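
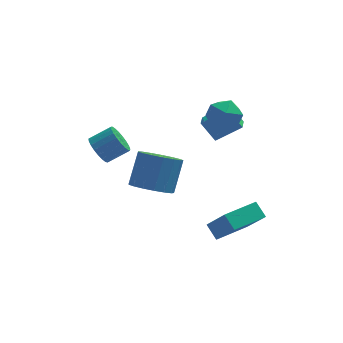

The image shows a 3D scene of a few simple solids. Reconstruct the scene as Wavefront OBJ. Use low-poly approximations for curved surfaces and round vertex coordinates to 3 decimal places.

v 0.263 -3.758 -2.464
v -0.067 -3.184 -1.931
v 1.71 -2.903 -2.487
v 1.379 -2.33 -1.954
v 0.861 -4.73 -1.046
v 0.53 -4.157 -0.513
v 2.307 -3.876 -1.069
v 1.977 -3.302 -0.536
v -4.324 -0.249 1.005
v -3.96 -0.104 0.378
v -2.991 0.014 0.967
v -3.356 -0.131 1.595
v -4.048 0.177 0.467
v -3.08 0.295 1.057
v -4.184 0.384 0.649
v -3.216 0.502 1.239
v -4.345 0.482 0.893
v -3.376 0.6 1.482
v -4.502 0.454 1.156
v -3.533 0.571 1.746
v -4.628 0.303 1.393
v -3.659 0.421 1.983
v -4.701 0.058 1.563
v -3.733 0.176 2.153
v -4.71 -0.241 1.637
v -3.741 -0.123 2.226
v -4.652 -0.541 1.601
v -3.683 -0.423 2.191
v -4.537 -0.791 1.462
v -3.568 -0.673 2.052
v -4.385 -0.946 1.245
v -3.417 -0.829 1.834
v -4.223 -0.982 0.986
v -3.255 -0.864 1.575
v -4.078 -0.89 0.73
v -3.11 -0.772 1.32
v -3.976 -0.688 0.522
v -3.008 -0.57 1.111
v -3.934 -0.41 0.397
v -2.966 -0.292 0.987
v 0.938 -0.646 2.953
v 1.464 -1.368 2.925
v 0.336 -1.132 4.175
v 0.862 -1.854 4.147
v 1.215 -1.05 4.314
v 1.587 -0.75 3.559
v 0.213 -1.75 3.541
v 0.585 -1.45 2.786
v 1.016 -2.05 3.288
v 1.635 -1.618 3.766
v 0.165 -0.882 3.334
v 0.784 -0.45 3.812
v -2.486 -3.987 1.339
v -1.644 -3.813 0.911
v -1.153 -2.939 2.233
v -1.994 -3.113 2.661
v -1.91 -3.462 0.778
v -1.418 -2.588 2.101
v -2.307 -3.232 0.773
v -1.816 -2.358 2.096
v -2.746 -3.174 0.898
v -2.254 -2.3 2.221
v -3.125 -3.303 1.124
v -2.633 -2.429 2.447
v -3.357 -3.589 1.399
v -2.865 -2.715 2.722
v -3.39 -3.965 1.66
v -2.898 -3.091 2.983
v -3.216 -4.347 1.848
v -2.724 -3.473 3.171
v -2.874 -4.646 1.918
v -2.383 -3.772 3.241
v -2.444 -4.794 1.856
v -1.952 -3.92 3.179
v -2.023 -4.758 1.676
v -1.531 -3.884 2.998
v -1.708 -4.544 1.418
v -1.216 -3.67 2.741
v -1.572 -4.203 1.142
v -1.08 -3.329 2.464
v 0.109 0.17 2.04
v 1.267 0.162 2.808
v 0.293 1.009 1.77
v 1.452 1 2.539
v 0.688 -0.24 1.161
v 1.847 -0.249 1.93
v 0.873 0.598 0.892
v 2.031 0.59 1.66
f 2 4 1
f 5 2 1
f 1 4 3
f 3 5 1
f 2 8 4
f 6 2 5
f 6 8 2
f 4 8 3
f 7 5 3
f 3 8 7
f 7 6 5
f 8 6 7
f 10 9 13
f 10 13 11
f 11 13 14
f 11 14 12
f 13 9 15
f 13 15 14
f 14 15 16
f 14 16 12
f 15 9 17
f 15 17 16
f 16 17 18
f 16 18 12
f 17 9 19
f 17 19 18
f 18 19 20
f 18 20 12
f 19 9 21
f 19 21 20
f 20 21 22
f 20 22 12
f 21 9 23
f 21 23 22
f 22 23 24
f 22 24 12
f 23 9 25
f 23 25 24
f 24 25 26
f 24 26 12
f 25 9 27
f 25 27 26
f 26 27 28
f 26 28 12
f 27 9 29
f 27 29 28
f 28 29 30
f 28 30 12
f 29 9 31
f 29 31 30
f 30 31 32
f 30 32 12
f 31 9 33
f 31 33 32
f 32 33 34
f 32 34 12
f 33 9 35
f 33 35 34
f 34 35 36
f 34 36 12
f 35 9 37
f 35 37 36
f 36 37 38
f 36 38 12
f 37 9 39
f 37 39 38
f 38 39 40
f 38 40 12
f 39 9 10
f 39 10 40
f 40 10 11
f 40 11 12
f 41 52 46
f 41 46 42
f 41 42 48
f 41 48 51
f 41 51 52
f 42 46 50
f 46 52 45
f 52 51 43
f 51 48 47
f 48 42 49
f 44 50 45
f 44 45 43
f 44 43 47
f 44 47 49
f 44 49 50
f 45 50 46
f 43 45 52
f 47 43 51
f 49 47 48
f 50 49 42
f 54 53 57
f 54 57 55
f 55 57 58
f 55 58 56
f 57 53 59
f 57 59 58
f 58 59 60
f 58 60 56
f 59 53 61
f 59 61 60
f 60 61 62
f 60 62 56
f 61 53 63
f 61 63 62
f 62 63 64
f 62 64 56
f 63 53 65
f 63 65 64
f 64 65 66
f 64 66 56
f 65 53 67
f 65 67 66
f 66 67 68
f 66 68 56
f 67 53 69
f 67 69 68
f 68 69 70
f 68 70 56
f 69 53 71
f 69 71 70
f 70 71 72
f 70 72 56
f 71 53 73
f 71 73 72
f 72 73 74
f 72 74 56
f 73 53 75
f 73 75 74
f 74 75 76
f 74 76 56
f 75 53 77
f 75 77 76
f 76 77 78
f 76 78 56
f 77 53 79
f 77 79 78
f 78 79 80
f 78 80 56
f 79 53 54
f 79 54 80
f 80 54 55
f 80 55 56
f 82 84 81
f 85 82 81
f 81 84 83
f 83 85 81
f 82 88 84
f 86 82 85
f 86 88 82
f 84 88 83
f 87 85 83
f 83 88 87
f 87 86 85
f 88 86 87



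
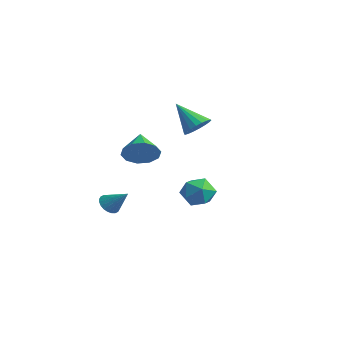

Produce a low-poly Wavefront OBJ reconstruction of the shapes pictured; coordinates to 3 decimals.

v -2.137 1.775 3.232
v -1.728 1.081 3.314
v -3.303 1.245 4.568
v -1.561 1.3 3.547
v -1.509 1.613 3.717
v -1.581 1.959 3.791
v -1.763 2.268 3.755
v -2.019 2.479 3.615
v -2.299 2.551 3.399
v -2.547 2.469 3.151
v -2.713 2.25 2.918
v -2.766 1.937 2.748
v -2.694 1.591 2.673
v -2.512 1.282 2.71
v -2.256 1.071 2.85
v -1.976 0.999 3.065
v -2.138 -3.212 -0.938
v -1.731 -3.134 -1.413
v -1.182 -2.748 -0.042
v -1.842 -2.915 -1.408
v -1.998 -2.741 -1.332
v -2.175 -2.639 -1.196
v -2.347 -2.624 -1.02
v -2.487 -2.699 -0.832
v -2.573 -2.852 -0.661
v -2.594 -3.06 -0.531
v -2.545 -3.291 -0.463
v -2.434 -3.51 -0.468
v -2.278 -3.684 -0.544
v -2.1 -3.786 -0.68
v -1.929 -3.801 -0.856
v -1.789 -3.726 -1.044
v -1.702 -3.573 -1.215
v -1.682 -3.365 -1.345
v 2.189 -1.358 1.604
v 2.652 -0.634 1.262
v 3.208 -2.286 1.018
v 3.671 -1.562 0.676
v 3.646 -1.705 1.59
v 3.016 -1.132 1.952
v 2.844 -1.788 0.328
v 2.214 -1.215 0.69
v 3.057 -0.9 0.473
v 3.552 -0.848 1.253
v 2.308 -2.072 1.027
v 2.803 -2.02 1.807
v -3.026 -0.923 1.716
v -2.52 -1.009 2.563
v -4.254 -0.217 2.524
v -2.376 -0.471 2.31
v -2.48 -0.105 1.831
v -2.793 -0.052 1.308
v -3.195 -0.331 0.941
v -3.533 -0.837 0.87
v -3.677 -1.375 1.123
v -3.572 -1.741 1.602
v -3.259 -1.794 2.125
v -2.857 -1.515 2.492
f 2 1 4
f 2 4 3
f 4 1 5
f 4 5 3
f 5 1 6
f 5 6 3
f 6 1 7
f 6 7 3
f 7 1 8
f 7 8 3
f 8 1 9
f 8 9 3
f 9 1 10
f 9 10 3
f 10 1 11
f 10 11 3
f 11 1 12
f 11 12 3
f 12 1 13
f 12 13 3
f 13 1 14
f 13 14 3
f 14 1 15
f 14 15 3
f 15 1 16
f 15 16 3
f 16 1 2
f 16 2 3
f 18 17 20
f 18 20 19
f 20 17 21
f 20 21 19
f 21 17 22
f 21 22 19
f 22 17 23
f 22 23 19
f 23 17 24
f 23 24 19
f 24 17 25
f 24 25 19
f 25 17 26
f 25 26 19
f 26 17 27
f 26 27 19
f 27 17 28
f 27 28 19
f 28 17 29
f 28 29 19
f 29 17 30
f 29 30 19
f 30 17 31
f 30 31 19
f 31 17 32
f 31 32 19
f 32 17 33
f 32 33 19
f 33 17 34
f 33 34 19
f 34 17 18
f 34 18 19
f 35 46 40
f 35 40 36
f 35 36 42
f 35 42 45
f 35 45 46
f 36 40 44
f 40 46 39
f 46 45 37
f 45 42 41
f 42 36 43
f 38 44 39
f 38 39 37
f 38 37 41
f 38 41 43
f 38 43 44
f 39 44 40
f 37 39 46
f 41 37 45
f 43 41 42
f 44 43 36
f 48 47 50
f 48 50 49
f 50 47 51
f 50 51 49
f 51 47 52
f 51 52 49
f 52 47 53
f 52 53 49
f 53 47 54
f 53 54 49
f 54 47 55
f 54 55 49
f 55 47 56
f 55 56 49
f 56 47 57
f 56 57 49
f 57 47 58
f 57 58 49
f 58 47 48
f 58 48 49



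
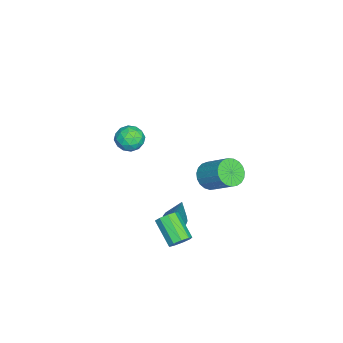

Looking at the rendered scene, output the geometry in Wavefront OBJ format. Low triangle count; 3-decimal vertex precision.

v 3.738 -0.001 -1.409
v 4.079 0.119 -0.943
v 3.163 -0.699 -0.064
v 2.822 -0.819 -0.531
v 3.792 0.4 -0.98
v 2.876 -0.418 -0.101
v 3.48 0.494 -1.218
v 2.564 -0.324 -0.339
v 3.288 0.356 -1.546
v 2.372 -0.462 -0.667
v 3.307 0.051 -1.81
v 2.392 -0.767 -0.931
v 3.528 -0.278 -1.886
v 2.612 -1.096 -1.007
v 3.847 -0.478 -1.74
v 2.931 -1.296 -0.861
v 4.115 -0.454 -1.439
v 3.199 -1.272 -0.56
v 4.206 -0.219 -1.124
v 3.29 -1.037 -0.245
v 2.89 1.166 2.811
v 3.224 0.616 3.197
v 3.844 1.665 4.155
v 3.51 2.214 3.769
v 3.439 0.685 2.982
v 4.06 1.733 3.94
v 3.56 0.836 2.738
v 4.18 1.885 3.696
v 3.564 1.045 2.506
v 4.185 2.094 3.464
v 3.452 1.275 2.327
v 4.073 2.324 3.285
v 3.243 1.486 2.232
v 3.863 2.534 3.19
v 2.973 1.641 2.237
v 3.593 2.69 3.195
v 2.688 1.714 2.341
v 3.308 2.763 3.299
v 2.438 1.693 2.526
v 3.059 2.741 3.485
v 2.267 1.58 2.761
v 2.887 2.629 3.719
v 2.203 1.395 3.004
v 2.823 2.444 3.962
v 2.257 1.171 3.214
v 2.878 2.22 4.172
v 2.422 0.946 3.354
v 3.042 1.995 4.312
v 2.667 0.759 3.4
v 3.287 1.808 4.358
v 2.951 0.642 3.345
v 3.571 1.691 4.303
v -3.528 -3.513 -0.112
v -3.024 -3.174 0.407
v -2.596 -4.326 -0.487
v -2.092 -3.987 0.032
v -2.707 -4.423 0.298
v -3.283 -3.92 0.53
v -2.337 -3.58 -0.61
v -2.913 -3.077 -0.378
v -2.288 -3.216 0.099
v -2.516 -3.737 0.661
v -3.104 -3.763 -0.741
v -3.332 -4.284 -0.179
v -3.358 -3.272 0.181
v -2.262 -4.228 -0.261
v -2.623 -4.484 -0.104
v -2.327 -4.285 0.201
v -3.51 -3.71 0.253
v -3.214 -3.511 0.558
v -3.027 -4.245 0.494
v -2.406 -3.989 -0.638
v -2.11 -3.79 -0.333
v -3.293 -3.215 -0.281
v -2.997 -3.016 0.024
v -2.593 -3.255 -0.574
v -2.629 -3.097 0.305
v -2.081 -3.576 0.084
v -2.225 -3.336 -0.293
v -2.564 -3.041 -0.157
v -2.763 -3.404 0.635
v -2.215 -3.882 0.414
v -2.576 -4.137 0.571
v -2.915 -3.842 0.707
v -2.33 -3.428 0.454
v -3.405 -3.618 -0.494
v -2.857 -4.096 -0.715
v -2.705 -3.658 -0.787
v -3.044 -3.363 -0.651
v -3.539 -3.924 -0.164
v -2.991 -4.403 -0.385
v -3.056 -4.459 0.077
v -3.395 -4.164 0.213
v -3.29 -4.072 -0.534
v 1.117 -0.761 -2.268
v 1.614 -0.534 -2.491
v 1.803 -0.299 -0.272
v 1.466 -0.339 -2.486
v 1.258 -0.216 -2.443
v 1.026 -0.188 -2.369
v 0.809 -0.258 -2.279
v 0.646 -0.416 -2.186
v 0.564 -0.634 -2.107
v 0.578 -0.874 -2.057
v 0.685 -1.094 -2.042
v 0.867 -1.257 -2.067
v 1.092 -1.334 -2.126
v 1.322 -1.312 -2.21
v 1.516 -1.195 -2.304
v 1.641 -1.003 -2.392
v 1.676 -0.769 -2.458
f 2 1 5
f 2 5 3
f 3 5 6
f 3 6 4
f 5 1 7
f 5 7 6
f 6 7 8
f 6 8 4
f 7 1 9
f 7 9 8
f 8 9 10
f 8 10 4
f 9 1 11
f 9 11 10
f 10 11 12
f 10 12 4
f 11 1 13
f 11 13 12
f 12 13 14
f 12 14 4
f 13 1 15
f 13 15 14
f 14 15 16
f 14 16 4
f 15 1 17
f 15 17 16
f 16 17 18
f 16 18 4
f 17 1 19
f 17 19 18
f 18 19 20
f 18 20 4
f 19 1 2
f 19 2 20
f 20 2 3
f 20 3 4
f 22 21 25
f 22 25 23
f 23 25 26
f 23 26 24
f 25 21 27
f 25 27 26
f 26 27 28
f 26 28 24
f 27 21 29
f 27 29 28
f 28 29 30
f 28 30 24
f 29 21 31
f 29 31 30
f 30 31 32
f 30 32 24
f 31 21 33
f 31 33 32
f 32 33 34
f 32 34 24
f 33 21 35
f 33 35 34
f 34 35 36
f 34 36 24
f 35 21 37
f 35 37 36
f 36 37 38
f 36 38 24
f 37 21 39
f 37 39 38
f 38 39 40
f 38 40 24
f 39 21 41
f 39 41 40
f 40 41 42
f 40 42 24
f 41 21 43
f 41 43 42
f 42 43 44
f 42 44 24
f 43 21 45
f 43 45 44
f 44 45 46
f 44 46 24
f 45 21 47
f 45 47 46
f 46 47 48
f 46 48 24
f 47 21 49
f 47 49 48
f 48 49 50
f 48 50 24
f 49 21 51
f 49 51 50
f 50 51 52
f 50 52 24
f 51 21 22
f 51 22 52
f 52 22 23
f 52 23 24
f 53 90 69
f 90 64 93
f 69 93 58
f 90 93 69
f 53 69 65
f 69 58 70
f 65 70 54
f 69 70 65
f 53 65 74
f 65 54 75
f 74 75 60
f 65 75 74
f 53 74 86
f 74 60 89
f 86 89 63
f 74 89 86
f 53 86 90
f 86 63 94
f 90 94 64
f 86 94 90
f 54 70 81
f 70 58 84
f 81 84 62
f 70 84 81
f 58 93 71
f 93 64 92
f 71 92 57
f 93 92 71
f 64 94 91
f 94 63 87
f 91 87 55
f 94 87 91
f 63 89 88
f 89 60 76
f 88 76 59
f 89 76 88
f 60 75 80
f 75 54 77
f 80 77 61
f 75 77 80
f 56 82 68
f 82 62 83
f 68 83 57
f 82 83 68
f 56 68 66
f 68 57 67
f 66 67 55
f 68 67 66
f 56 66 73
f 66 55 72
f 73 72 59
f 66 72 73
f 56 73 78
f 73 59 79
f 78 79 61
f 73 79 78
f 56 78 82
f 78 61 85
f 82 85 62
f 78 85 82
f 57 83 71
f 83 62 84
f 71 84 58
f 83 84 71
f 55 67 91
f 67 57 92
f 91 92 64
f 67 92 91
f 59 72 88
f 72 55 87
f 88 87 63
f 72 87 88
f 61 79 80
f 79 59 76
f 80 76 60
f 79 76 80
f 62 85 81
f 85 61 77
f 81 77 54
f 85 77 81
f 96 95 98
f 96 98 97
f 98 95 99
f 98 99 97
f 99 95 100
f 99 100 97
f 100 95 101
f 100 101 97
f 101 95 102
f 101 102 97
f 102 95 103
f 102 103 97
f 103 95 104
f 103 104 97
f 104 95 105
f 104 105 97
f 105 95 106
f 105 106 97
f 106 95 107
f 106 107 97
f 107 95 108
f 107 108 97
f 108 95 109
f 108 109 97
f 109 95 110
f 109 110 97
f 110 95 111
f 110 111 97
f 111 95 96
f 111 96 97



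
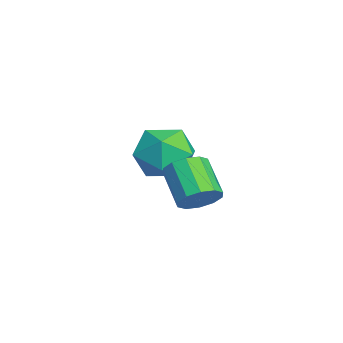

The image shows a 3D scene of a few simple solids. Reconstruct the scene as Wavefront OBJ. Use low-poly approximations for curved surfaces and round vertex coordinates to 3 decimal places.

v 1.673 2.189 -1.664
v 1.955 2.557 -1.194
v 1.009 2.199 -0.346
v 0.727 1.831 -0.816
v 1.687 2.791 -1.394
v 0.741 2.433 -0.546
v 1.413 2.795 -1.697
v 0.468 2.437 -0.848
v 1.239 2.568 -1.987
v 0.294 2.209 -1.139
v 1.23 2.196 -2.154
v 0.285 1.837 -1.306
v 1.391 1.821 -2.134
v 0.445 1.463 -1.286
v 1.659 1.587 -1.934
v 0.713 1.229 -1.086
v 1.932 1.583 -1.632
v 0.987 1.225 -0.783
v 2.106 1.811 -1.341
v 1.161 1.452 -0.493
v 2.115 2.183 -1.174
v 1.17 1.824 -0.326
v -1.262 1.844 -2.062
v -0.593 1.238 -1.545
v -2.487 1.402 -0.995
v -1.818 0.796 -0.478
v -1.717 1.831 -0.441
v -0.96 2.104 -1.101
v -2.12 0.536 -1.439
v -1.363 0.809 -2.099
v -1.123 0.429 -1.16
v -0.874 1.23 -0.543
v -2.206 1.41 -1.997
v -1.957 2.211 -1.38
f 2 1 5
f 2 5 3
f 3 5 6
f 3 6 4
f 5 1 7
f 5 7 6
f 6 7 8
f 6 8 4
f 7 1 9
f 7 9 8
f 8 9 10
f 8 10 4
f 9 1 11
f 9 11 10
f 10 11 12
f 10 12 4
f 11 1 13
f 11 13 12
f 12 13 14
f 12 14 4
f 13 1 15
f 13 15 14
f 14 15 16
f 14 16 4
f 15 1 17
f 15 17 16
f 16 17 18
f 16 18 4
f 17 1 19
f 17 19 18
f 18 19 20
f 18 20 4
f 19 1 21
f 19 21 20
f 20 21 22
f 20 22 4
f 21 1 2
f 21 2 22
f 22 2 3
f 22 3 4
f 23 34 28
f 23 28 24
f 23 24 30
f 23 30 33
f 23 33 34
f 24 28 32
f 28 34 27
f 34 33 25
f 33 30 29
f 30 24 31
f 26 32 27
f 26 27 25
f 26 25 29
f 26 29 31
f 26 31 32
f 27 32 28
f 25 27 34
f 29 25 33
f 31 29 30
f 32 31 24



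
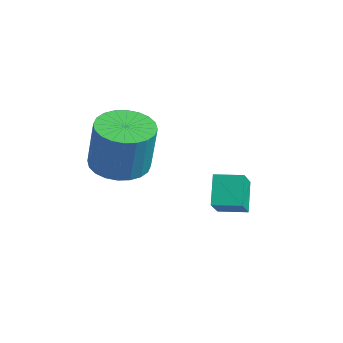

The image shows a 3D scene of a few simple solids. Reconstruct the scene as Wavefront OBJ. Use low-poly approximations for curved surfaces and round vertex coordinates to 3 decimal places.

v 1.569 -1.664 -1.834
v 2.385 -1.062 -2.013
v 2.788 -1.034 -0.085
v 1.971 -1.636 0.094
v 2.097 -0.788 -1.957
v 2.499 -0.76 -0.029
v 1.728 -0.648 -1.882
v 2.131 -0.619 0.046
v 1.335 -0.662 -1.8
v 1.737 -0.633 0.128
v 0.977 -0.828 -1.723
v 1.38 -0.8 0.205
v 0.71 -1.122 -1.663
v 1.112 -1.094 0.266
v 0.573 -1.498 -1.629
v 0.976 -1.47 0.3
v 0.588 -1.9 -1.626
v 0.991 -1.872 0.302
v 0.752 -2.266 -1.655
v 1.155 -2.238 0.273
v 1.041 -2.54 -1.711
v 1.443 -2.512 0.217
v 1.409 -2.681 -1.786
v 1.812 -2.652 0.142
v 1.803 -2.667 -1.868
v 2.205 -2.638 0.06
v 2.16 -2.5 -1.945
v 2.563 -2.472 -0.017
v 2.428 -2.206 -2.006
v 2.83 -2.178 -0.077
v 2.564 -1.83 -2.04
v 2.967 -1.802 -0.111
v 2.549 -1.428 -2.042
v 2.952 -1.4 -0.114
v 1.889 1.993 -3.717
v 2.63 1.259 -2.738
v 2.566 2.779 -3.64
v 3.307 2.044 -2.662
v 2.593 1.476 -4.638
v 3.334 0.741 -3.66
v 3.27 2.261 -4.562
v 4.011 1.527 -3.583
f 2 1 5
f 2 5 3
f 3 5 6
f 3 6 4
f 5 1 7
f 5 7 6
f 6 7 8
f 6 8 4
f 7 1 9
f 7 9 8
f 8 9 10
f 8 10 4
f 9 1 11
f 9 11 10
f 10 11 12
f 10 12 4
f 11 1 13
f 11 13 12
f 12 13 14
f 12 14 4
f 13 1 15
f 13 15 14
f 14 15 16
f 14 16 4
f 15 1 17
f 15 17 16
f 16 17 18
f 16 18 4
f 17 1 19
f 17 19 18
f 18 19 20
f 18 20 4
f 19 1 21
f 19 21 20
f 20 21 22
f 20 22 4
f 21 1 23
f 21 23 22
f 22 23 24
f 22 24 4
f 23 1 25
f 23 25 24
f 24 25 26
f 24 26 4
f 25 1 27
f 25 27 26
f 26 27 28
f 26 28 4
f 27 1 29
f 27 29 28
f 28 29 30
f 28 30 4
f 29 1 31
f 29 31 30
f 30 31 32
f 30 32 4
f 31 1 33
f 31 33 32
f 32 33 34
f 32 34 4
f 33 1 2
f 33 2 34
f 34 2 3
f 34 3 4
f 36 38 35
f 39 36 35
f 35 38 37
f 37 39 35
f 36 42 38
f 40 36 39
f 40 42 36
f 38 42 37
f 41 39 37
f 37 42 41
f 41 40 39
f 42 40 41



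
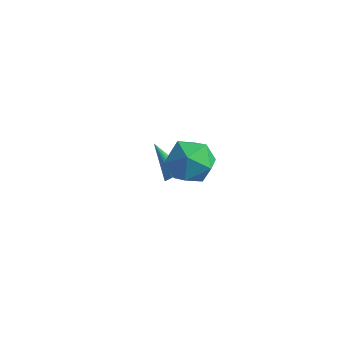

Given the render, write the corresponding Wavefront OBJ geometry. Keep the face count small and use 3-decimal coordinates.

v -0.406 1.372 -1.634
v -0.174 1.087 -1.238
v -1.794 1.808 -0.506
v -0.085 1.291 -1.207
v -0.052 1.509 -1.25
v -0.079 1.703 -1.359
v -0.164 1.84 -1.516
v -0.29 1.896 -1.693
v -0.436 1.862 -1.86
v -0.577 1.743 -1.987
v -0.689 1.56 -2.054
v -0.752 1.344 -2.048
v -0.755 1.134 -1.97
v -0.697 0.964 -1.834
v -0.59 0.865 -1.664
v -0.45 0.854 -1.488
v -0.303 0.933 -1.337
v 2.975 -1.701 4.654
v 3.612 -2.364 4.005
v 1.528 -2.076 3.615
v 2.165 -2.739 2.966
v 1.925 -3.047 4.021
v 2.819 -2.815 4.664
v 2.321 -1.625 2.956
v 3.215 -1.393 3.599
v 3.208 -2.317 2.956
v 2.963 -3.196 3.615
v 2.177 -1.244 4.005
v 1.932 -2.123 4.664
f 2 1 4
f 2 4 3
f 4 1 5
f 4 5 3
f 5 1 6
f 5 6 3
f 6 1 7
f 6 7 3
f 7 1 8
f 7 8 3
f 8 1 9
f 8 9 3
f 9 1 10
f 9 10 3
f 10 1 11
f 10 11 3
f 11 1 12
f 11 12 3
f 12 1 13
f 12 13 3
f 13 1 14
f 13 14 3
f 14 1 15
f 14 15 3
f 15 1 16
f 15 16 3
f 16 1 17
f 16 17 3
f 17 1 2
f 17 2 3
f 18 29 23
f 18 23 19
f 18 19 25
f 18 25 28
f 18 28 29
f 19 23 27
f 23 29 22
f 29 28 20
f 28 25 24
f 25 19 26
f 21 27 22
f 21 22 20
f 21 20 24
f 21 24 26
f 21 26 27
f 22 27 23
f 20 22 29
f 24 20 28
f 26 24 25
f 27 26 19



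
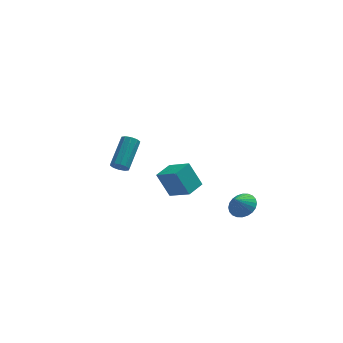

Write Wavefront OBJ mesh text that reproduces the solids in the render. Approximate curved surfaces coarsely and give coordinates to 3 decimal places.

v -3.756 -3.543 3.424
v -3.437 -3.37 2.934
v -2.604 -1.703 4.066
v -2.924 -1.877 4.556
v -3.771 -3.196 2.923
v -2.938 -1.529 4.055
v -4.1 -3.154 3.104
v -3.267 -1.487 4.235
v -4.297 -3.261 3.406
v -3.464 -1.594 4.538
v -4.288 -3.476 3.716
v -3.455 -1.809 4.848
v -4.076 -3.717 3.914
v -3.243 -2.05 5.046
v -3.742 -3.891 3.925
v -2.909 -2.224 5.057
v -3.413 -3.933 3.745
v -2.58 -2.266 4.876
v -3.216 -3.826 3.442
v -2.383 -2.159 4.574
v -3.225 -3.611 3.132
v -2.392 -1.944 4.264
v 3.704 -3.126 -1.168
v 4.143 -2.468 -0.642
v 3.156 -3.494 -0.252
v 3.84 -2.284 -0.75
v 3.516 -2.229 -0.922
v 3.221 -2.31 -1.131
v 2.999 -2.515 -1.346
v 2.885 -2.813 -1.534
v 2.896 -3.159 -1.666
v 3.029 -3.501 -1.722
v 3.266 -3.785 -1.695
v 3.569 -3.969 -1.587
v 3.893 -4.024 -1.415
v 4.188 -3.943 -1.206
v 4.41 -3.738 -0.991
v 4.524 -3.439 -0.803
v 4.513 -3.093 -0.671
v 4.38 -2.752 -0.615
v -0.722 4.338 -3.672
v 0.418 3.184 -2.722
v 0.247 5.372 -3.58
v 1.387 4.218 -2.63
v 0.073 3.742 -5.35
v 1.213 2.588 -4.4
v 1.042 4.776 -5.258
v 2.182 3.622 -4.308
f 2 1 5
f 2 5 3
f 3 5 6
f 3 6 4
f 5 1 7
f 5 7 6
f 6 7 8
f 6 8 4
f 7 1 9
f 7 9 8
f 8 9 10
f 8 10 4
f 9 1 11
f 9 11 10
f 10 11 12
f 10 12 4
f 11 1 13
f 11 13 12
f 12 13 14
f 12 14 4
f 13 1 15
f 13 15 14
f 14 15 16
f 14 16 4
f 15 1 17
f 15 17 16
f 16 17 18
f 16 18 4
f 17 1 19
f 17 19 18
f 18 19 20
f 18 20 4
f 19 1 21
f 19 21 20
f 20 21 22
f 20 22 4
f 21 1 2
f 21 2 22
f 22 2 3
f 22 3 4
f 24 23 26
f 24 26 25
f 26 23 27
f 26 27 25
f 27 23 28
f 27 28 25
f 28 23 29
f 28 29 25
f 29 23 30
f 29 30 25
f 30 23 31
f 30 31 25
f 31 23 32
f 31 32 25
f 32 23 33
f 32 33 25
f 33 23 34
f 33 34 25
f 34 23 35
f 34 35 25
f 35 23 36
f 35 36 25
f 36 23 37
f 36 37 25
f 37 23 38
f 37 38 25
f 38 23 39
f 38 39 25
f 39 23 40
f 39 40 25
f 40 23 24
f 40 24 25
f 42 44 41
f 45 42 41
f 41 44 43
f 43 45 41
f 42 48 44
f 46 42 45
f 46 48 42
f 44 48 43
f 47 45 43
f 43 48 47
f 47 46 45
f 48 46 47



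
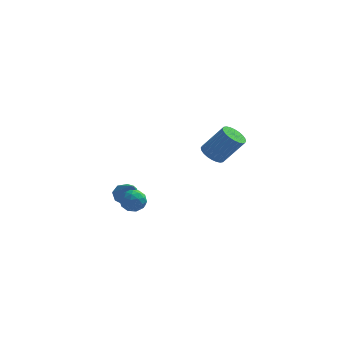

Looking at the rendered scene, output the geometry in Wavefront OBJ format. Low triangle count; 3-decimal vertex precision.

v -2.322 1.005 -2.628
v -1.685 0.506 -2.591
v -3.015 0.174 -1.889
v -2.378 -0.325 -1.852
v -2.355 0.389 -1.472
v -1.927 0.903 -1.928
v -2.773 -0.223 -2.552
v -2.345 0.291 -3.008
v -1.964 -0.253 -2.544
v -1.706 0.125 -1.877
v -2.994 0.555 -2.603
v -2.736 0.933 -1.936
v -1.942 0.828 -2.674
v -2.758 -0.148 -1.806
v -2.744 0.272 -1.582
v -2.37 -0.022 -1.56
v -2.084 1.061 -2.285
v -1.71 0.768 -2.263
v -2.104 0.7 -1.605
v -2.99 -0.088 -2.217
v -2.616 -0.381 -2.195
v -2.33 0.702 -2.92
v -1.956 0.408 -2.898
v -2.596 -0.02 -2.875
v -1.732 0.089 -2.625
v -2.14 -0.399 -2.191
v -2.372 -0.339 -2.602
v -2.12 -0.038 -2.871
v -1.581 0.311 -2.233
v -1.988 -0.177 -1.799
v -1.974 0.243 -1.575
v -1.723 0.545 -1.843
v -1.745 -0.135 -2.205
v -2.712 0.857 -2.681
v -3.119 0.369 -2.247
v -2.977 0.135 -2.637
v -2.726 0.437 -2.905
v -2.56 1.079 -2.289
v -2.968 0.591 -1.855
v -2.58 0.718 -1.609
v -2.328 1.019 -1.878
v -2.955 0.815 -2.275
v -3.411 3.798 -3.674
v -2.652 3.988 -3.882
v -2.749 2.642 -2.306
v -2.882 4.368 -3.449
v -3.422 4.414 -3.149
v -3.956 4.099 -3.156
v -4.171 3.608 -3.467
v -3.941 3.228 -3.899
v -3.401 3.182 -4.2
v -2.867 3.497 -4.193
v 2.369 -2.149 3.007
v 2.977 -2.065 2.543
v 4.12 -2.026 4.048
v 3.511 -2.111 4.513
v 2.902 -1.778 2.593
v 4.044 -1.74 4.098
v 2.745 -1.548 2.707
v 3.887 -1.51 4.212
v 2.531 -1.41 2.866
v 3.673 -1.371 4.371
v 2.292 -1.384 3.046
v 3.435 -1.346 4.551
v 2.065 -1.475 3.221
v 3.207 -1.436 4.726
v 1.884 -1.668 3.363
v 3.027 -1.629 4.868
v 1.777 -1.935 3.451
v 2.92 -1.896 4.956
v 1.76 -2.234 3.472
v 2.903 -2.195 4.977
v 1.836 -2.52 3.422
v 2.978 -2.482 4.927
v 1.993 -2.75 3.308
v 3.135 -2.712 4.813
v 2.207 -2.889 3.149
v 3.349 -2.85 4.654
v 2.445 -2.914 2.969
v 3.588 -2.876 4.474
v 2.673 -2.824 2.794
v 3.815 -2.785 4.299
v 2.853 -2.631 2.652
v 3.996 -2.592 4.157
v 2.96 -2.364 2.564
v 4.103 -2.325 4.069
f 1 38 17
f 38 12 41
f 17 41 6
f 38 41 17
f 1 17 13
f 17 6 18
f 13 18 2
f 17 18 13
f 1 13 22
f 13 2 23
f 22 23 8
f 13 23 22
f 1 22 34
f 22 8 37
f 34 37 11
f 22 37 34
f 1 34 38
f 34 11 42
f 38 42 12
f 34 42 38
f 2 18 29
f 18 6 32
f 29 32 10
f 18 32 29
f 6 41 19
f 41 12 40
f 19 40 5
f 41 40 19
f 12 42 39
f 42 11 35
f 39 35 3
f 42 35 39
f 11 37 36
f 37 8 24
f 36 24 7
f 37 24 36
f 8 23 28
f 23 2 25
f 28 25 9
f 23 25 28
f 4 30 16
f 30 10 31
f 16 31 5
f 30 31 16
f 4 16 14
f 16 5 15
f 14 15 3
f 16 15 14
f 4 14 21
f 14 3 20
f 21 20 7
f 14 20 21
f 4 21 26
f 21 7 27
f 26 27 9
f 21 27 26
f 4 26 30
f 26 9 33
f 30 33 10
f 26 33 30
f 5 31 19
f 31 10 32
f 19 32 6
f 31 32 19
f 3 15 39
f 15 5 40
f 39 40 12
f 15 40 39
f 7 20 36
f 20 3 35
f 36 35 11
f 20 35 36
f 9 27 28
f 27 7 24
f 28 24 8
f 27 24 28
f 10 33 29
f 33 9 25
f 29 25 2
f 33 25 29
f 44 43 46
f 44 46 45
f 46 43 47
f 46 47 45
f 47 43 48
f 47 48 45
f 48 43 49
f 48 49 45
f 49 43 50
f 49 50 45
f 50 43 51
f 50 51 45
f 51 43 52
f 51 52 45
f 52 43 44
f 52 44 45
f 54 53 57
f 54 57 55
f 55 57 58
f 55 58 56
f 57 53 59
f 57 59 58
f 58 59 60
f 58 60 56
f 59 53 61
f 59 61 60
f 60 61 62
f 60 62 56
f 61 53 63
f 61 63 62
f 62 63 64
f 62 64 56
f 63 53 65
f 63 65 64
f 64 65 66
f 64 66 56
f 65 53 67
f 65 67 66
f 66 67 68
f 66 68 56
f 67 53 69
f 67 69 68
f 68 69 70
f 68 70 56
f 69 53 71
f 69 71 70
f 70 71 72
f 70 72 56
f 71 53 73
f 71 73 72
f 72 73 74
f 72 74 56
f 73 53 75
f 73 75 74
f 74 75 76
f 74 76 56
f 75 53 77
f 75 77 76
f 76 77 78
f 76 78 56
f 77 53 79
f 77 79 78
f 78 79 80
f 78 80 56
f 79 53 81
f 79 81 80
f 80 81 82
f 80 82 56
f 81 53 83
f 81 83 82
f 82 83 84
f 82 84 56
f 83 53 85
f 83 85 84
f 84 85 86
f 84 86 56
f 85 53 54
f 85 54 86
f 86 54 55
f 86 55 56



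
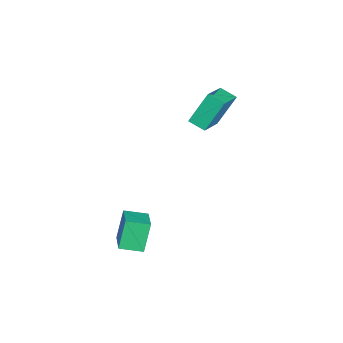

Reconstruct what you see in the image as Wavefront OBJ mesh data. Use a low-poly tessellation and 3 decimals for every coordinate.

v -4.769 2.224 2.958
v -5.184 1.374 3.282
v -3.02 1.711 3.852
v -3.436 0.861 4.176
v -4.184 1.299 1.284
v -4.6 0.449 1.608
v -2.436 0.786 2.178
v -2.851 -0.064 2.502
v 0.696 -3.34 -3.892
v 0.02 -3.051 -2.315
v 0.575 -2.107 -4.17
v -0.101 -1.818 -2.593
v 2.181 -3.062 -3.307
v 1.505 -2.773 -1.73
v 2.06 -1.829 -3.585
v 1.384 -1.54 -2.008
f 2 4 1
f 5 2 1
f 1 4 3
f 3 5 1
f 2 8 4
f 6 2 5
f 6 8 2
f 4 8 3
f 7 5 3
f 3 8 7
f 7 6 5
f 8 6 7
f 10 12 9
f 13 10 9
f 9 12 11
f 11 13 9
f 10 16 12
f 14 10 13
f 14 16 10
f 12 16 11
f 15 13 11
f 11 16 15
f 15 14 13
f 16 14 15



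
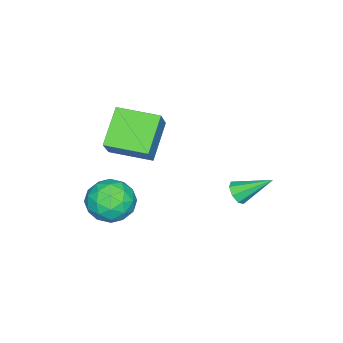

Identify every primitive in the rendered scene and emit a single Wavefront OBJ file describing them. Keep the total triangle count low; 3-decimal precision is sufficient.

v 0.772 -4.383 3.509
v 1.743 -4.105 4.775
v 0.382 -2.406 3.375
v 1.353 -2.128 4.641
v 2.387 -4.152 2.219
v 3.358 -3.874 3.485
v 1.997 -2.175 2.085
v 2.968 -1.897 3.351
v 3.524 -2.873 -1.06
v 4.208 -3.669 -0.46
v 1.912 -3.791 -0.44
v 2.596 -4.587 0.16
v 2.538 -3.438 0.533
v 3.535 -2.871 0.149
v 2.585 -4.589 -1.049
v 3.582 -4.022 -1.433
v 3.628 -4.73 -0.453
v 3.599 -4.019 0.524
v 2.521 -3.441 -1.424
v 2.492 -2.73 -0.447
v 4.008 -3.19 -0.815
v 2.112 -4.27 -0.085
v 2.078 -3.594 0.134
v 2.481 -4.062 0.486
v 3.612 -2.721 -0.457
v 4.014 -3.189 -0.104
v 3.033 -3.053 0.48
v 2.106 -4.271 -0.796
v 2.508 -4.739 -0.443
v 3.639 -3.398 -1.386
v 4.042 -3.866 -1.034
v 3.087 -4.407 -1.38
v 4.069 -4.282 -0.458
v 3.121 -4.822 -0.093
v 3.115 -4.823 -0.804
v 3.7 -4.489 -1.03
v 4.052 -3.864 0.116
v 3.104 -4.403 0.481
v 3.07 -3.728 0.7
v 3.656 -3.395 0.474
v 3.711 -4.487 0.12
v 3.016 -3.057 -1.381
v 2.068 -3.596 -1.016
v 2.464 -4.065 -1.374
v 3.05 -3.732 -1.6
v 2.999 -2.638 -0.807
v 2.051 -3.178 -0.442
v 2.42 -2.971 0.13
v 3.005 -2.637 -0.096
v 2.409 -2.973 -1.02
v -1.653 0.15 -1.997
v -1.373 -0.124 -1.466
v -2.207 1.63 -0.943
v -1.055 0.176 -1.719
v -1.087 0.46 -2.135
v -1.45 0.563 -2.47
v -1.932 0.424 -2.529
v -2.25 0.125 -2.276
v -2.219 -0.16 -1.86
v -1.855 -0.263 -1.524
f 2 4 1
f 5 2 1
f 1 4 3
f 3 5 1
f 2 8 4
f 6 2 5
f 6 8 2
f 4 8 3
f 7 5 3
f 3 8 7
f 7 6 5
f 8 6 7
f 9 46 25
f 46 20 49
f 25 49 14
f 46 49 25
f 9 25 21
f 25 14 26
f 21 26 10
f 25 26 21
f 9 21 30
f 21 10 31
f 30 31 16
f 21 31 30
f 9 30 42
f 30 16 45
f 42 45 19
f 30 45 42
f 9 42 46
f 42 19 50
f 46 50 20
f 42 50 46
f 10 26 37
f 26 14 40
f 37 40 18
f 26 40 37
f 14 49 27
f 49 20 48
f 27 48 13
f 49 48 27
f 20 50 47
f 50 19 43
f 47 43 11
f 50 43 47
f 19 45 44
f 45 16 32
f 44 32 15
f 45 32 44
f 16 31 36
f 31 10 33
f 36 33 17
f 31 33 36
f 12 38 24
f 38 18 39
f 24 39 13
f 38 39 24
f 12 24 22
f 24 13 23
f 22 23 11
f 24 23 22
f 12 22 29
f 22 11 28
f 29 28 15
f 22 28 29
f 12 29 34
f 29 15 35
f 34 35 17
f 29 35 34
f 12 34 38
f 34 17 41
f 38 41 18
f 34 41 38
f 13 39 27
f 39 18 40
f 27 40 14
f 39 40 27
f 11 23 47
f 23 13 48
f 47 48 20
f 23 48 47
f 15 28 44
f 28 11 43
f 44 43 19
f 28 43 44
f 17 35 36
f 35 15 32
f 36 32 16
f 35 32 36
f 18 41 37
f 41 17 33
f 37 33 10
f 41 33 37
f 52 51 54
f 52 54 53
f 54 51 55
f 54 55 53
f 55 51 56
f 55 56 53
f 56 51 57
f 56 57 53
f 57 51 58
f 57 58 53
f 58 51 59
f 58 59 53
f 59 51 60
f 59 60 53
f 60 51 52
f 60 52 53



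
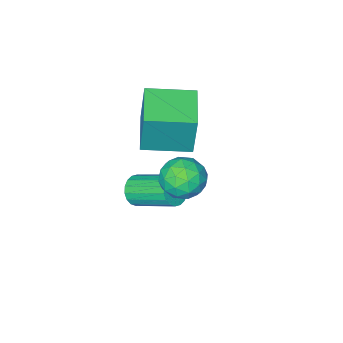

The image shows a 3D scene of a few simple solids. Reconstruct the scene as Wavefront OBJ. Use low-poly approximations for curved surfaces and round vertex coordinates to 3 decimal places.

v 1.419 -1.329 -1.267
v 1.751 -0.9 -1.756
v 1.013 0.758 -0.801
v 0.681 0.329 -0.313
v 1.46 -0.952 -1.891
v 0.722 0.706 -0.936
v 1.161 -1.078 -1.902
v 0.423 0.58 -0.948
v 0.913 -1.254 -1.788
v 0.175 0.404 -0.834
v 0.765 -1.445 -1.571
v 0.027 0.213 -0.617
v 0.747 -1.613 -1.293
v 0.009 0.045 -0.339
v 0.862 -1.725 -1.011
v 0.124 -0.067 -0.056
v 1.087 -1.758 -0.779
v 0.349 -0.1 0.176
v 1.378 -1.706 -0.644
v 0.64 -0.048 0.311
v 1.677 -1.58 -0.632
v 0.939 0.078 0.322
v 1.925 -1.404 -0.746
v 1.187 0.254 0.208
v 2.073 -1.213 -0.963
v 1.335 0.445 -0.009
v 2.091 -1.045 -1.241
v 1.353 0.613 -0.287
v 1.976 -0.933 -1.524
v 1.238 0.725 -0.569
v 1.942 3.557 3.627
v 2.726 3.242 3.115
v 1.334 2.078 3.605
v 2.118 1.763 3.093
v 2.222 2.037 4.037
v 2.598 2.951 4.05
v 1.462 2.369 2.67
v 1.838 3.283 2.683
v 2.43 2.508 2.523
v 2.899 2.302 3.368
v 1.161 3.018 3.352
v 1.63 2.812 4.197
v 2.388 3.529 3.373
v 1.672 1.791 3.347
v 1.733 1.952 3.902
v 2.194 1.766 3.601
v 2.312 3.358 3.923
v 2.773 3.173 3.622
v 2.477 2.464 4.164
v 1.287 2.147 3.098
v 1.748 1.962 2.797
v 1.866 3.554 3.119
v 2.327 3.368 2.818
v 1.583 2.856 2.556
v 2.674 2.913 2.724
v 2.317 2.043 2.711
v 1.931 2.4 2.462
v 2.152 2.937 2.47
v 2.95 2.792 3.221
v 2.593 1.923 3.208
v 2.654 2.083 3.763
v 2.875 2.621 3.771
v 2.776 2.36 2.873
v 1.467 3.397 3.512
v 1.11 2.528 3.499
v 1.185 2.699 2.949
v 1.406 3.237 2.957
v 1.743 3.277 4.009
v 1.386 2.407 3.996
v 1.908 2.383 4.25
v 2.129 2.92 4.258
v 1.284 2.96 3.847
v 0.01 -3.002 1.452
v 0.019 -2.692 3.59
v -1.703 -1.781 1.283
v -1.694 -1.472 3.42
v 1.154 -1.428 1.22
v 1.163 -1.119 3.357
v -0.559 -0.208 1.05
v -0.55 0.102 3.188
f 2 1 5
f 2 5 3
f 3 5 6
f 3 6 4
f 5 1 7
f 5 7 6
f 6 7 8
f 6 8 4
f 7 1 9
f 7 9 8
f 8 9 10
f 8 10 4
f 9 1 11
f 9 11 10
f 10 11 12
f 10 12 4
f 11 1 13
f 11 13 12
f 12 13 14
f 12 14 4
f 13 1 15
f 13 15 14
f 14 15 16
f 14 16 4
f 15 1 17
f 15 17 16
f 16 17 18
f 16 18 4
f 17 1 19
f 17 19 18
f 18 19 20
f 18 20 4
f 19 1 21
f 19 21 20
f 20 21 22
f 20 22 4
f 21 1 23
f 21 23 22
f 22 23 24
f 22 24 4
f 23 1 25
f 23 25 24
f 24 25 26
f 24 26 4
f 25 1 27
f 25 27 26
f 26 27 28
f 26 28 4
f 27 1 29
f 27 29 28
f 28 29 30
f 28 30 4
f 29 1 2
f 29 2 30
f 30 2 3
f 30 3 4
f 31 68 47
f 68 42 71
f 47 71 36
f 68 71 47
f 31 47 43
f 47 36 48
f 43 48 32
f 47 48 43
f 31 43 52
f 43 32 53
f 52 53 38
f 43 53 52
f 31 52 64
f 52 38 67
f 64 67 41
f 52 67 64
f 31 64 68
f 64 41 72
f 68 72 42
f 64 72 68
f 32 48 59
f 48 36 62
f 59 62 40
f 48 62 59
f 36 71 49
f 71 42 70
f 49 70 35
f 71 70 49
f 42 72 69
f 72 41 65
f 69 65 33
f 72 65 69
f 41 67 66
f 67 38 54
f 66 54 37
f 67 54 66
f 38 53 58
f 53 32 55
f 58 55 39
f 53 55 58
f 34 60 46
f 60 40 61
f 46 61 35
f 60 61 46
f 34 46 44
f 46 35 45
f 44 45 33
f 46 45 44
f 34 44 51
f 44 33 50
f 51 50 37
f 44 50 51
f 34 51 56
f 51 37 57
f 56 57 39
f 51 57 56
f 34 56 60
f 56 39 63
f 60 63 40
f 56 63 60
f 35 61 49
f 61 40 62
f 49 62 36
f 61 62 49
f 33 45 69
f 45 35 70
f 69 70 42
f 45 70 69
f 37 50 66
f 50 33 65
f 66 65 41
f 50 65 66
f 39 57 58
f 57 37 54
f 58 54 38
f 57 54 58
f 40 63 59
f 63 39 55
f 59 55 32
f 63 55 59
f 74 76 73
f 77 74 73
f 73 76 75
f 75 77 73
f 74 80 76
f 78 74 77
f 78 80 74
f 76 80 75
f 79 77 75
f 75 80 79
f 79 78 77
f 80 78 79



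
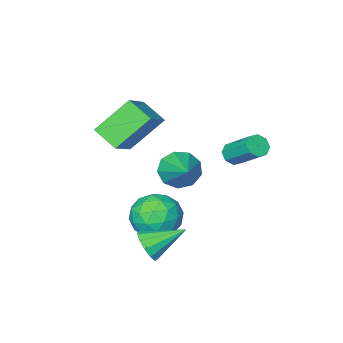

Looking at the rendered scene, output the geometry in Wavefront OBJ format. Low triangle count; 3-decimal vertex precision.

v -0.141 -2.907 3.792
v 0.133 -3.889 4.324
v 0.927 -2.149 4.64
v 1.202 -3.132 5.171
v 1.118 -3.248 2.509
v 1.393 -4.231 3.04
v 2.187 -2.491 3.356
v 2.461 -3.473 3.888
v -1.355 -3.78 0.181
v -0.858 -4.291 0.663
v -0.745 -2.32 1.099
v -0.563 -4.114 0.186
v -0.638 -3.782 -0.293
v -1.048 -3.449 -0.551
v -1.603 -3.27 -0.466
v -2.041 -3.331 -0.078
v -2.158 -3.602 0.431
v -1.9 -3.956 0.823
v -1.386 -4.228 0.914
v 1.244 -0.542 0.866
v 2.109 -1.08 0.709
v 0.491 -1.4 -0.349
v 1.356 -1.938 -0.506
v 0.816 -2.072 0.361
v 1.281 -1.542 1.112
v 1.319 -0.938 -0.752
v 1.784 -0.408 -0.001
v 2.155 -1.324 -0.291
v 1.844 -2.025 0.397
v 0.756 -0.455 -0.037
v 0.445 -1.156 0.651
v 1.743 -0.736 0.894
v 0.857 -1.744 -0.534
v 0.54 -1.823 -0.024
v 1.048 -2.139 -0.117
v 1.256 -1.008 1.131
v 1.765 -1.323 1.039
v 1.004 -1.907 0.834
v 0.835 -1.157 -0.679
v 1.344 -1.472 -0.771
v 1.552 -0.341 0.477
v 2.06 -0.657 0.384
v 1.596 -0.573 -0.474
v 2.278 -1.195 0.214
v 1.835 -1.7 -0.5
v 1.814 -1.112 -0.645
v 2.087 -0.8 -0.203
v 2.096 -1.608 0.618
v 1.653 -2.112 -0.096
v 1.335 -2.191 0.414
v 1.609 -1.879 0.855
v 2.123 -1.751 0.031
v 0.947 -0.368 0.456
v 0.504 -0.872 -0.258
v 0.991 -0.601 -0.495
v 1.265 -0.289 -0.054
v 0.765 -0.78 0.86
v 0.322 -1.285 0.146
v 0.513 -1.68 0.563
v 0.786 -1.368 1.005
v 0.477 -0.729 0.329
v 2.797 0.529 0.285
v 3.195 0.715 0.829
v 1.563 1.091 0.995
v 3.193 1.023 0.583
v 3.065 1.174 0.242
v 2.852 1.121 -0.086
v 2.622 0.88 -0.296
v 2.446 0.527 -0.321
v 2.382 0.176 -0.155
v 2.45 -0.064 0.151
v 2.628 -0.115 0.5
v 2.859 0.039 0.78
v 3.07 0.348 0.903
v -2.009 -1.247 2.245
v -1.794 -0.925 1.913
v -1.997 0.27 2.943
v -2.211 -0.053 3.275
v -2.181 -0.951 1.867
v -2.383 0.244 2.897
v -2.467 -1.15 2.043
v -2.669 0.044 3.072
v -2.484 -1.407 2.336
v -2.687 -0.212 3.366
v -2.223 -1.57 2.577
v -2.426 -0.375 3.607
v -1.837 -1.544 2.623
v -2.039 -0.349 3.653
v -1.551 -1.344 2.448
v -1.753 -0.15 3.477
v -1.533 -1.088 2.154
v -1.736 0.107 3.184
f 2 4 1
f 5 2 1
f 1 4 3
f 3 5 1
f 2 8 4
f 6 2 5
f 6 8 2
f 4 8 3
f 7 5 3
f 3 8 7
f 7 6 5
f 8 6 7
f 10 9 12
f 10 12 11
f 12 9 13
f 12 13 11
f 13 9 14
f 13 14 11
f 14 9 15
f 14 15 11
f 15 9 16
f 15 16 11
f 16 9 17
f 16 17 11
f 17 9 18
f 17 18 11
f 18 9 19
f 18 19 11
f 19 9 10
f 19 10 11
f 20 57 36
f 57 31 60
f 36 60 25
f 57 60 36
f 20 36 32
f 36 25 37
f 32 37 21
f 36 37 32
f 20 32 41
f 32 21 42
f 41 42 27
f 32 42 41
f 20 41 53
f 41 27 56
f 53 56 30
f 41 56 53
f 20 53 57
f 53 30 61
f 57 61 31
f 53 61 57
f 21 37 48
f 37 25 51
f 48 51 29
f 37 51 48
f 25 60 38
f 60 31 59
f 38 59 24
f 60 59 38
f 31 61 58
f 61 30 54
f 58 54 22
f 61 54 58
f 30 56 55
f 56 27 43
f 55 43 26
f 56 43 55
f 27 42 47
f 42 21 44
f 47 44 28
f 42 44 47
f 23 49 35
f 49 29 50
f 35 50 24
f 49 50 35
f 23 35 33
f 35 24 34
f 33 34 22
f 35 34 33
f 23 33 40
f 33 22 39
f 40 39 26
f 33 39 40
f 23 40 45
f 40 26 46
f 45 46 28
f 40 46 45
f 23 45 49
f 45 28 52
f 49 52 29
f 45 52 49
f 24 50 38
f 50 29 51
f 38 51 25
f 50 51 38
f 22 34 58
f 34 24 59
f 58 59 31
f 34 59 58
f 26 39 55
f 39 22 54
f 55 54 30
f 39 54 55
f 28 46 47
f 46 26 43
f 47 43 27
f 46 43 47
f 29 52 48
f 52 28 44
f 48 44 21
f 52 44 48
f 63 62 65
f 63 65 64
f 65 62 66
f 65 66 64
f 66 62 67
f 66 67 64
f 67 62 68
f 67 68 64
f 68 62 69
f 68 69 64
f 69 62 70
f 69 70 64
f 70 62 71
f 70 71 64
f 71 62 72
f 71 72 64
f 72 62 73
f 72 73 64
f 73 62 74
f 73 74 64
f 74 62 63
f 74 63 64
f 76 75 79
f 76 79 77
f 77 79 80
f 77 80 78
f 79 75 81
f 79 81 80
f 80 81 82
f 80 82 78
f 81 75 83
f 81 83 82
f 82 83 84
f 82 84 78
f 83 75 85
f 83 85 84
f 84 85 86
f 84 86 78
f 85 75 87
f 85 87 86
f 86 87 88
f 86 88 78
f 87 75 89
f 87 89 88
f 88 89 90
f 88 90 78
f 89 75 91
f 89 91 90
f 90 91 92
f 90 92 78
f 91 75 76
f 91 76 92
f 92 76 77
f 92 77 78



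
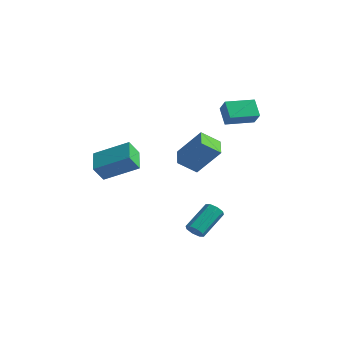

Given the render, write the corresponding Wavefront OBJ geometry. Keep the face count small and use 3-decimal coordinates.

v 1.879 -1.601 -3.559
v 2.211 -1.84 -3.238
v 2.294 -0.438 -2.28
v 1.961 -0.199 -2.601
v 2.396 -1.649 -3.534
v 2.479 -0.247 -2.576
v 2.278 -1.429 -3.845
v 2.361 -0.028 -2.886
v 1.926 -1.31 -3.988
v 2.009 0.091 -3.029
v 1.546 -1.362 -3.88
v 1.629 0.04 -2.922
v 1.361 -1.553 -3.584
v 1.444 -0.151 -2.626
v 1.479 -1.772 -3.274
v 1.562 -0.371 -2.315
v 1.831 -1.891 -3.131
v 1.914 -0.49 -2.172
v 1.159 1.562 2.168
v 1.733 1.212 2.853
v 0.521 1.995 2.924
v 1.095 1.645 3.609
v 1.965 2.815 2.131
v 2.539 2.465 2.816
v 1.327 3.248 2.887
v 1.901 2.898 3.572
v -1.519 1.305 -0.252
v -0.417 1.755 1.19
v -0.898 2.037 -0.955
v 0.205 2.486 0.487
v -0.805 0.434 -0.527
v 0.298 0.883 0.915
v -0.183 1.165 -1.23
v 0.919 1.615 0.212
v -2.336 -3.132 0.193
v -2.489 -3.669 0.998
v -0.872 -2.285 1.037
v -1.026 -2.822 1.842
v -1.514 -4.078 -0.282
v -1.668 -4.615 0.523
v -0.051 -3.231 0.562
v -0.204 -3.768 1.367
f 2 1 5
f 2 5 3
f 3 5 6
f 3 6 4
f 5 1 7
f 5 7 6
f 6 7 8
f 6 8 4
f 7 1 9
f 7 9 8
f 8 9 10
f 8 10 4
f 9 1 11
f 9 11 10
f 10 11 12
f 10 12 4
f 11 1 13
f 11 13 12
f 12 13 14
f 12 14 4
f 13 1 15
f 13 15 14
f 14 15 16
f 14 16 4
f 15 1 17
f 15 17 16
f 16 17 18
f 16 18 4
f 17 1 2
f 17 2 18
f 18 2 3
f 18 3 4
f 20 22 19
f 23 20 19
f 19 22 21
f 21 23 19
f 20 26 22
f 24 20 23
f 24 26 20
f 22 26 21
f 25 23 21
f 21 26 25
f 25 24 23
f 26 24 25
f 28 30 27
f 31 28 27
f 27 30 29
f 29 31 27
f 28 34 30
f 32 28 31
f 32 34 28
f 30 34 29
f 33 31 29
f 29 34 33
f 33 32 31
f 34 32 33
f 36 38 35
f 39 36 35
f 35 38 37
f 37 39 35
f 36 42 38
f 40 36 39
f 40 42 36
f 38 42 37
f 41 39 37
f 37 42 41
f 41 40 39
f 42 40 41



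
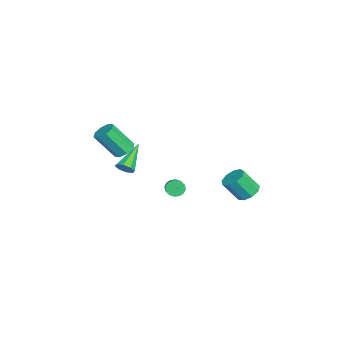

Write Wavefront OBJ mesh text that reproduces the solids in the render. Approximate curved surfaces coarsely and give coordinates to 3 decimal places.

v -2.607 0.049 0.377
v -2.349 0.297 -0.118
v -1.455 0.378 0.389
v -1.713 0.131 0.883
v -2.463 0.541 0.046
v -1.57 0.622 0.552
v -2.617 0.654 0.298
v -1.723 0.735 0.804
v -2.767 0.605 0.571
v -1.874 0.686 1.077
v -2.875 0.407 0.792
v -1.981 0.488 1.299
v -2.91 0.113 0.902
v -2.017 0.194 1.408
v -2.865 -0.198 0.871
v -1.971 -0.117 1.378
v -2.75 -0.442 0.708
v -1.857 -0.361 1.214
v -2.597 -0.555 0.456
v -1.703 -0.474 0.962
v -2.446 -0.506 0.183
v -1.553 -0.425 0.689
v -2.339 -0.308 -0.039
v -1.445 -0.227 0.468
v -2.303 -0.014 -0.148
v -1.41 0.067 0.358
v -1.802 4.465 0.589
v -1.017 4.674 0.701
v -0.953 3.724 2.023
v -1.738 3.515 1.911
v -1.352 5.032 0.974
v -1.287 4.081 2.297
v -1.897 5.124 1.067
v -1.833 4.174 2.39
v -2.398 4.909 0.936
v -2.334 3.958 2.259
v -2.62 4.485 0.643
v -2.556 3.535 1.965
v -2.459 4.053 0.324
v -2.395 3.102 1.647
v -1.991 3.813 0.129
v -1.927 2.863 1.452
v -1.435 3.879 0.149
v -1.37 2.928 1.472
v -1.05 4.219 0.375
v -0.986 3.268 1.698
v -3.821 -3.001 2.853
v -3.106 -2.813 2.984
v -3.085 -4.072 4.677
v -3.799 -4.259 4.547
v -3.477 -2.464 3.248
v -3.456 -3.722 4.942
v -4.049 -2.429 3.281
v -4.028 -3.687 4.975
v -4.487 -2.729 3.064
v -4.466 -3.988 4.757
v -4.535 -3.188 2.723
v -4.514 -4.447 4.416
v -4.164 -3.538 2.458
v -4.143 -4.796 4.152
v -3.592 -3.573 2.425
v -3.571 -4.831 4.119
v -3.154 -3.272 2.643
v -3.133 -4.531 4.336
v -0.394 -2.78 3.371
v -0.043 -2.842 3.89
v -2.006 -2.04 4.549
v 0.006 -2.409 3.685
v -0.179 -2.193 3.296
v -0.49 -2.321 2.95
v -0.745 -2.718 2.851
v -0.794 -3.152 3.056
v -0.609 -3.368 3.446
v -0.297 -3.239 3.791
f 2 1 5
f 2 5 3
f 3 5 6
f 3 6 4
f 5 1 7
f 5 7 6
f 6 7 8
f 6 8 4
f 7 1 9
f 7 9 8
f 8 9 10
f 8 10 4
f 9 1 11
f 9 11 10
f 10 11 12
f 10 12 4
f 11 1 13
f 11 13 12
f 12 13 14
f 12 14 4
f 13 1 15
f 13 15 14
f 14 15 16
f 14 16 4
f 15 1 17
f 15 17 16
f 16 17 18
f 16 18 4
f 17 1 19
f 17 19 18
f 18 19 20
f 18 20 4
f 19 1 21
f 19 21 20
f 20 21 22
f 20 22 4
f 21 1 23
f 21 23 22
f 22 23 24
f 22 24 4
f 23 1 25
f 23 25 24
f 24 25 26
f 24 26 4
f 25 1 2
f 25 2 26
f 26 2 3
f 26 3 4
f 28 27 31
f 28 31 29
f 29 31 32
f 29 32 30
f 31 27 33
f 31 33 32
f 32 33 34
f 32 34 30
f 33 27 35
f 33 35 34
f 34 35 36
f 34 36 30
f 35 27 37
f 35 37 36
f 36 37 38
f 36 38 30
f 37 27 39
f 37 39 38
f 38 39 40
f 38 40 30
f 39 27 41
f 39 41 40
f 40 41 42
f 40 42 30
f 41 27 43
f 41 43 42
f 42 43 44
f 42 44 30
f 43 27 45
f 43 45 44
f 44 45 46
f 44 46 30
f 45 27 28
f 45 28 46
f 46 28 29
f 46 29 30
f 48 47 51
f 48 51 49
f 49 51 52
f 49 52 50
f 51 47 53
f 51 53 52
f 52 53 54
f 52 54 50
f 53 47 55
f 53 55 54
f 54 55 56
f 54 56 50
f 55 47 57
f 55 57 56
f 56 57 58
f 56 58 50
f 57 47 59
f 57 59 58
f 58 59 60
f 58 60 50
f 59 47 61
f 59 61 60
f 60 61 62
f 60 62 50
f 61 47 63
f 61 63 62
f 62 63 64
f 62 64 50
f 63 47 48
f 63 48 64
f 64 48 49
f 64 49 50
f 66 65 68
f 66 68 67
f 68 65 69
f 68 69 67
f 69 65 70
f 69 70 67
f 70 65 71
f 70 71 67
f 71 65 72
f 71 72 67
f 72 65 73
f 72 73 67
f 73 65 74
f 73 74 67
f 74 65 66
f 74 66 67



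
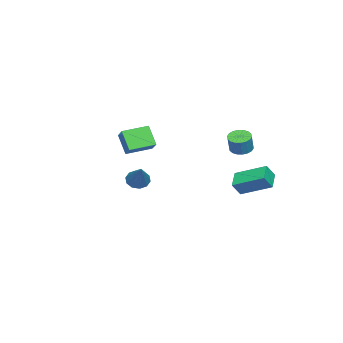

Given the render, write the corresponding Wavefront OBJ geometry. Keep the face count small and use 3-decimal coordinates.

v -0.807 3.121 0.468
v -0.248 3.387 0.211
v 0.205 3.425 1.235
v -0.353 3.159 1.492
v -0.412 3.627 0.275
v 0.041 3.665 1.299
v -0.655 3.767 0.377
v -0.202 3.805 1.401
v -0.928 3.78 0.498
v -0.474 3.817 1.521
v -1.176 3.661 0.612
v -0.723 3.699 1.636
v -1.352 3.436 0.698
v -0.898 3.474 1.722
v -1.419 3.148 0.739
v -0.966 3.186 1.762
v -1.365 2.855 0.725
v -0.912 2.893 1.749
v -1.201 2.615 0.661
v -0.748 2.653 1.685
v -0.958 2.475 0.559
v -0.505 2.513 1.583
v -0.686 2.463 0.439
v -0.232 2.5 1.462
v -0.437 2.581 0.324
v 0.016 2.619 1.348
v -0.262 2.806 0.238
v 0.192 2.844 1.262
v -0.194 3.094 0.198
v 0.259 3.132 1.221
v -2.769 2.426 -3.867
v -3.866 2.209 -3.355
v -2.757 4.304 -3.045
v -3.854 4.087 -2.533
v -2.326 2.073 -3.067
v -3.423 1.856 -2.555
v -2.314 3.951 -2.245
v -3.411 3.734 -1.733
v -2.516 -4.857 -0.172
v -1.679 -4.277 0.499
v -3.546 -3.642 0.062
v -2.709 -3.061 0.733
v -2.011 -4.199 -1.373
v -1.174 -3.618 -0.702
v -3.041 -2.983 -1.139
v -2.204 -2.403 -0.468
v 3.089 -1.357 -1.11
v 3.475 -1.099 -1.608
v 4.331 -0.663 0.21
v 3.194 -0.807 -1.497
v 2.873 -0.725 -1.238
v 2.635 -0.884 -0.931
v 2.57 -1.224 -0.692
v 2.704 -1.614 -0.612
v 2.985 -1.906 -0.723
v 3.306 -1.989 -0.982
v 3.544 -1.829 -1.289
v 3.609 -1.49 -1.528
f 2 1 5
f 2 5 3
f 3 5 6
f 3 6 4
f 5 1 7
f 5 7 6
f 6 7 8
f 6 8 4
f 7 1 9
f 7 9 8
f 8 9 10
f 8 10 4
f 9 1 11
f 9 11 10
f 10 11 12
f 10 12 4
f 11 1 13
f 11 13 12
f 12 13 14
f 12 14 4
f 13 1 15
f 13 15 14
f 14 15 16
f 14 16 4
f 15 1 17
f 15 17 16
f 16 17 18
f 16 18 4
f 17 1 19
f 17 19 18
f 18 19 20
f 18 20 4
f 19 1 21
f 19 21 20
f 20 21 22
f 20 22 4
f 21 1 23
f 21 23 22
f 22 23 24
f 22 24 4
f 23 1 25
f 23 25 24
f 24 25 26
f 24 26 4
f 25 1 27
f 25 27 26
f 26 27 28
f 26 28 4
f 27 1 29
f 27 29 28
f 28 29 30
f 28 30 4
f 29 1 2
f 29 2 30
f 30 2 3
f 30 3 4
f 32 34 31
f 35 32 31
f 31 34 33
f 33 35 31
f 32 38 34
f 36 32 35
f 36 38 32
f 34 38 33
f 37 35 33
f 33 38 37
f 37 36 35
f 38 36 37
f 40 42 39
f 43 40 39
f 39 42 41
f 41 43 39
f 40 46 42
f 44 40 43
f 44 46 40
f 42 46 41
f 45 43 41
f 41 46 45
f 45 44 43
f 46 44 45
f 48 47 50
f 48 50 49
f 50 47 51
f 50 51 49
f 51 47 52
f 51 52 49
f 52 47 53
f 52 53 49
f 53 47 54
f 53 54 49
f 54 47 55
f 54 55 49
f 55 47 56
f 55 56 49
f 56 47 57
f 56 57 49
f 57 47 58
f 57 58 49
f 58 47 48
f 58 48 49



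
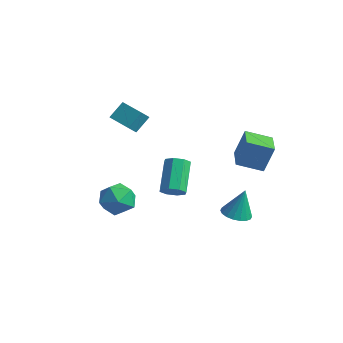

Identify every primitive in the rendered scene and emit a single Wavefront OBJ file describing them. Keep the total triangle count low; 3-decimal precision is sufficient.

v -1.071 -2.167 -1.6
v -0.371 -3.016 -1.687
v -2.409 -3.304 -1.273
v -1.709 -4.153 -1.36
v -1.633 -3.46 -0.504
v -0.806 -2.757 -0.706
v -1.974 -3.563 -2.254
v -1.147 -2.86 -2.456
v -0.929 -3.878 -2.091
v -0.718 -3.815 -1.01
v -2.062 -2.505 -1.95
v -1.851 -2.442 -0.869
v -4.087 -0.765 2.303
v -3.94 0.084 3.094
v -4.108 -0.177 1.676
v -3.962 0.672 2.467
v -2.658 -0.872 2.153
v -2.512 -0.023 2.944
v -2.68 -0.284 1.526
v -2.533 0.565 2.317
v 3.274 0.614 -2.425
v 4.071 0.787 -2.575
v 3.486 1.046 -0.795
v 3.903 1.11 -2.639
v 3.611 1.334 -2.661
v 3.252 1.416 -2.635
v 2.897 1.339 -2.568
v 2.616 1.118 -2.473
v 2.466 0.797 -2.368
v 2.476 0.44 -2.275
v 2.644 0.117 -2.211
v 2.936 -0.107 -2.19
v 3.295 -0.189 -2.215
v 3.65 -0.112 -2.282
v 3.931 0.109 -2.377
v 4.081 0.43 -2.482
v 2.01 1.936 0.919
v 2.29 2.427 2.437
v 3.089 2.839 0.428
v 3.369 3.33 1.946
v 3.031 0.81 1.094
v 3.311 1.301 2.612
v 4.11 1.713 0.603
v 4.39 2.204 2.121
v 1.327 -2.014 -0.259
v 1.697 -1.502 -0.56
v 0.863 -0.194 0.638
v 0.493 -0.706 0.939
v 1.225 -1.583 -0.801
v 0.391 -0.275 0.397
v 0.813 -1.916 -0.724
v -0.021 -0.608 0.474
v 0.702 -2.307 -0.375
v -0.132 -0.999 0.823
v 0.957 -2.526 0.042
v 0.123 -1.218 1.24
v 1.429 -2.445 0.283
v 0.595 -1.137 1.481
v 1.841 -2.112 0.206
v 1.007 -0.804 1.404
v 1.952 -1.721 -0.143
v 1.118 -0.413 1.055
f 1 12 6
f 1 6 2
f 1 2 8
f 1 8 11
f 1 11 12
f 2 6 10
f 6 12 5
f 12 11 3
f 11 8 7
f 8 2 9
f 4 10 5
f 4 5 3
f 4 3 7
f 4 7 9
f 4 9 10
f 5 10 6
f 3 5 12
f 7 3 11
f 9 7 8
f 10 9 2
f 14 16 13
f 17 14 13
f 13 16 15
f 15 17 13
f 14 20 16
f 18 14 17
f 18 20 14
f 16 20 15
f 19 17 15
f 15 20 19
f 19 18 17
f 20 18 19
f 22 21 24
f 22 24 23
f 24 21 25
f 24 25 23
f 25 21 26
f 25 26 23
f 26 21 27
f 26 27 23
f 27 21 28
f 27 28 23
f 28 21 29
f 28 29 23
f 29 21 30
f 29 30 23
f 30 21 31
f 30 31 23
f 31 21 32
f 31 32 23
f 32 21 33
f 32 33 23
f 33 21 34
f 33 34 23
f 34 21 35
f 34 35 23
f 35 21 36
f 35 36 23
f 36 21 22
f 36 22 23
f 38 40 37
f 41 38 37
f 37 40 39
f 39 41 37
f 38 44 40
f 42 38 41
f 42 44 38
f 40 44 39
f 43 41 39
f 39 44 43
f 43 42 41
f 44 42 43
f 46 45 49
f 46 49 47
f 47 49 50
f 47 50 48
f 49 45 51
f 49 51 50
f 50 51 52
f 50 52 48
f 51 45 53
f 51 53 52
f 52 53 54
f 52 54 48
f 53 45 55
f 53 55 54
f 54 55 56
f 54 56 48
f 55 45 57
f 55 57 56
f 56 57 58
f 56 58 48
f 57 45 59
f 57 59 58
f 58 59 60
f 58 60 48
f 59 45 61
f 59 61 60
f 60 61 62
f 60 62 48
f 61 45 46
f 61 46 62
f 62 46 47
f 62 47 48



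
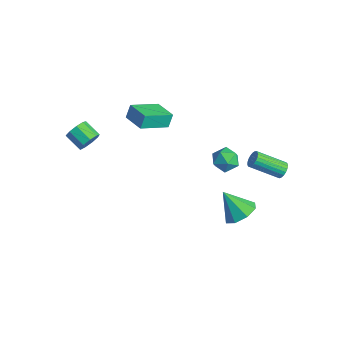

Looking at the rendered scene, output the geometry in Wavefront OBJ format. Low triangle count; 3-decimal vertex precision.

v 4.028 4.364 0.261
v 4.381 4.413 0.68
v 3.385 3.065 1.678
v 3.032 3.016 1.259
v 4.222 4.57 0.733
v 3.227 3.221 1.73
v 4.03 4.69 0.704
v 3.034 3.342 1.702
v 3.837 4.754 0.599
v 2.842 3.406 1.596
v 3.678 4.751 0.435
v 2.682 3.403 1.432
v 3.579 4.681 0.241
v 2.583 3.333 1.239
v 3.557 4.556 0.051
v 2.562 3.208 1.048
v 3.617 4.398 -0.103
v 2.622 3.05 0.894
v 3.748 4.234 -0.194
v 2.753 2.886 0.803
v 3.927 4.092 -0.206
v 2.932 2.744 0.791
v 4.124 3.998 -0.138
v 3.129 2.65 0.86
v 4.304 3.967 0
v 3.309 2.619 0.997
v 4.436 4.004 0.183
v 3.441 2.656 1.18
v 4.498 4.104 0.379
v 3.502 2.756 1.376
v 4.478 4.249 0.555
v 3.483 2.901 1.552
v -4.624 -0.386 0.582
v -4.744 0.012 1.436
v -4.522 1.458 -0.262
v -4.642 1.855 0.592
v -3.118 -0.375 0.788
v -3.238 0.022 1.642
v -3.016 1.468 -0.056
v -3.136 1.866 0.798
v -3.242 -3.677 1.296
v -2.889 -3.832 1.94
v -3.926 -4.077 2.448
v -4.278 -3.923 1.804
v -3.015 -3.335 1.923
v -4.051 -3.58 2.432
v -3.247 -2.998 1.613
v -4.283 -3.243 2.122
v -3.477 -2.979 1.155
v -4.513 -3.224 1.663
v -3.596 -3.287 0.762
v -4.632 -3.532 1.271
v -3.55 -3.777 0.619
v -4.586 -4.023 1.128
v -3.36 -4.221 0.793
v -4.396 -4.467 1.301
v -3.114 -4.41 1.202
v -4.151 -4.656 1.71
v -2.929 -4.257 1.655
v -3.965 -4.502 2.163
v 3.488 1.956 -2.86
v 4.096 2.538 -2.215
v 2.472 1.444 -1.44
v 3.468 2.958 -2.513
v 2.852 2.79 -3.014
v 2.609 2.135 -3.425
v 2.881 1.374 -3.505
v 3.508 0.955 -3.207
v 4.124 1.122 -2.706
v 4.367 1.778 -2.295
v -0.667 3.689 -2.089
v 0.004 4.214 -1.787
v 0.036 2.506 -1.593
v 0.707 3.031 -1.291
v -0.104 3.061 -0.893
v -0.539 3.793 -1.2
v 0.579 2.927 -2.18
v 0.144 3.659 -2.487
v 0.774 3.744 -1.844
v 0.352 3.826 -1.048
v -0.312 2.894 -2.332
v -0.734 2.976 -1.536
f 2 1 5
f 2 5 3
f 3 5 6
f 3 6 4
f 5 1 7
f 5 7 6
f 6 7 8
f 6 8 4
f 7 1 9
f 7 9 8
f 8 9 10
f 8 10 4
f 9 1 11
f 9 11 10
f 10 11 12
f 10 12 4
f 11 1 13
f 11 13 12
f 12 13 14
f 12 14 4
f 13 1 15
f 13 15 14
f 14 15 16
f 14 16 4
f 15 1 17
f 15 17 16
f 16 17 18
f 16 18 4
f 17 1 19
f 17 19 18
f 18 19 20
f 18 20 4
f 19 1 21
f 19 21 20
f 20 21 22
f 20 22 4
f 21 1 23
f 21 23 22
f 22 23 24
f 22 24 4
f 23 1 25
f 23 25 24
f 24 25 26
f 24 26 4
f 25 1 27
f 25 27 26
f 26 27 28
f 26 28 4
f 27 1 29
f 27 29 28
f 28 29 30
f 28 30 4
f 29 1 31
f 29 31 30
f 30 31 32
f 30 32 4
f 31 1 2
f 31 2 32
f 32 2 3
f 32 3 4
f 34 36 33
f 37 34 33
f 33 36 35
f 35 37 33
f 34 40 36
f 38 34 37
f 38 40 34
f 36 40 35
f 39 37 35
f 35 40 39
f 39 38 37
f 40 38 39
f 42 41 45
f 42 45 43
f 43 45 46
f 43 46 44
f 45 41 47
f 45 47 46
f 46 47 48
f 46 48 44
f 47 41 49
f 47 49 48
f 48 49 50
f 48 50 44
f 49 41 51
f 49 51 50
f 50 51 52
f 50 52 44
f 51 41 53
f 51 53 52
f 52 53 54
f 52 54 44
f 53 41 55
f 53 55 54
f 54 55 56
f 54 56 44
f 55 41 57
f 55 57 56
f 56 57 58
f 56 58 44
f 57 41 59
f 57 59 58
f 58 59 60
f 58 60 44
f 59 41 42
f 59 42 60
f 60 42 43
f 60 43 44
f 62 61 64
f 62 64 63
f 64 61 65
f 64 65 63
f 65 61 66
f 65 66 63
f 66 61 67
f 66 67 63
f 67 61 68
f 67 68 63
f 68 61 69
f 68 69 63
f 69 61 70
f 69 70 63
f 70 61 62
f 70 62 63
f 71 82 76
f 71 76 72
f 71 72 78
f 71 78 81
f 71 81 82
f 72 76 80
f 76 82 75
f 82 81 73
f 81 78 77
f 78 72 79
f 74 80 75
f 74 75 73
f 74 73 77
f 74 77 79
f 74 79 80
f 75 80 76
f 73 75 82
f 77 73 81
f 79 77 78
f 80 79 72



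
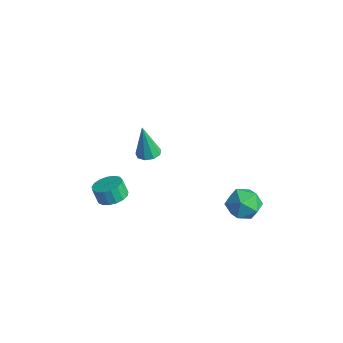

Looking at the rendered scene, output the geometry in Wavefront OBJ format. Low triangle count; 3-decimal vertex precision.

v 3.888 4.212 -1.105
v 4.573 3.754 -1.84
v 2.487 3.586 -2.02
v 3.172 3.128 -2.755
v 3.116 2.727 -1.728
v 3.981 3.114 -1.162
v 3.079 4.226 -2.698
v 3.944 4.613 -2.132
v 4.073 3.762 -2.824
v 4.095 2.836 -2.224
v 2.965 4.504 -1.636
v 2.987 3.578 -1.036
v -3.036 -0.105 -4.322
v -2.379 0.394 -4.014
v -2.708 0.244 -3.071
v -3.364 -0.255 -3.378
v -2.692 0.668 -4.08
v -3.021 0.518 -3.136
v -3.084 0.765 -4.201
v -3.412 0.616 -3.257
v -3.465 0.663 -4.349
v -3.793 0.513 -3.406
v -3.747 0.385 -4.492
v -4.075 0.235 -3.548
v -3.866 -0.006 -4.595
v -4.195 -0.155 -3.652
v -3.796 -0.419 -4.636
v -4.124 -0.569 -3.692
v -3.551 -0.76 -4.605
v -3.879 -0.91 -3.661
v -3.188 -0.952 -4.509
v -3.516 -1.101 -3.565
v -2.79 -0.949 -4.37
v -3.119 -1.098 -3.427
v -2.449 -0.753 -4.22
v -2.777 -0.902 -3.277
v -2.242 -0.409 -4.093
v -2.57 -0.558 -3.15
v -2.217 0.005 -4.019
v -2.545 -0.144 -3.076
v 0.384 -0.129 2.058
v 1.037 -0.262 2.125
v 0.136 -0.331 4.062
v 0.965 0.189 2.162
v 0.62 0.491 2.149
v 0.166 0.503 2.094
v -0.187 0.219 2.022
v -0.272 -0.228 1.966
v -0.05 -0.628 1.954
v 0.375 -0.796 1.99
v 0.804 -0.651 2.057
f 1 12 6
f 1 6 2
f 1 2 8
f 1 8 11
f 1 11 12
f 2 6 10
f 6 12 5
f 12 11 3
f 11 8 7
f 8 2 9
f 4 10 5
f 4 5 3
f 4 3 7
f 4 7 9
f 4 9 10
f 5 10 6
f 3 5 12
f 7 3 11
f 9 7 8
f 10 9 2
f 14 13 17
f 14 17 15
f 15 17 18
f 15 18 16
f 17 13 19
f 17 19 18
f 18 19 20
f 18 20 16
f 19 13 21
f 19 21 20
f 20 21 22
f 20 22 16
f 21 13 23
f 21 23 22
f 22 23 24
f 22 24 16
f 23 13 25
f 23 25 24
f 24 25 26
f 24 26 16
f 25 13 27
f 25 27 26
f 26 27 28
f 26 28 16
f 27 13 29
f 27 29 28
f 28 29 30
f 28 30 16
f 29 13 31
f 29 31 30
f 30 31 32
f 30 32 16
f 31 13 33
f 31 33 32
f 32 33 34
f 32 34 16
f 33 13 35
f 33 35 34
f 34 35 36
f 34 36 16
f 35 13 37
f 35 37 36
f 36 37 38
f 36 38 16
f 37 13 39
f 37 39 38
f 38 39 40
f 38 40 16
f 39 13 14
f 39 14 40
f 40 14 15
f 40 15 16
f 42 41 44
f 42 44 43
f 44 41 45
f 44 45 43
f 45 41 46
f 45 46 43
f 46 41 47
f 46 47 43
f 47 41 48
f 47 48 43
f 48 41 49
f 48 49 43
f 49 41 50
f 49 50 43
f 50 41 51
f 50 51 43
f 51 41 42
f 51 42 43



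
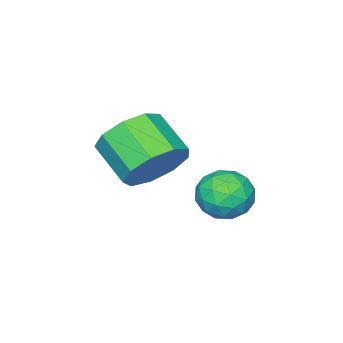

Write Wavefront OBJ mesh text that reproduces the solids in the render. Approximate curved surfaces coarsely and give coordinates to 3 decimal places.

v -0.333 1.566 0.251
v 0.088 0.973 -0.56
v -0.186 -0.34 0.257
v -0.607 0.254 1.069
v 0.624 1.161 -0.078
v 0.35 -0.151 0.74
v 0.712 1.539 0.559
v 0.439 0.227 1.376
v 0.312 1.93 1.051
v 0.038 0.618 1.869
v -0.391 2.15 1.17
v -0.665 0.838 1.987
v -1.066 2.097 0.858
v -1.34 0.785 1.676
v -1.399 1.796 0.263
v -1.672 0.483 1.08
v -1.232 1.387 -0.338
v -1.506 0.074 0.48
v -0.645 1.062 -0.663
v -0.919 -0.251 0.154
v -3.212 2.706 -1.552
v -2.33 2.684 -1.895
v -3.37 1.216 -1.865
v -2.488 1.194 -2.208
v -2.633 1.315 -1.28
v -2.535 2.236 -1.087
v -3.165 1.664 -2.673
v -3.067 2.585 -2.48
v -2.301 2.04 -2.587
v -1.972 1.824 -1.726
v -3.728 2.076 -2.034
v -3.399 1.86 -1.173
v -2.757 2.826 -1.696
v -2.943 1.074 -2.064
v -3.028 1.145 -1.519
v -2.51 1.132 -1.72
v -2.878 2.563 -1.221
v -2.359 2.55 -1.422
v -2.537 1.745 -1.061
v -3.341 1.35 -2.338
v -2.822 1.337 -2.539
v -3.19 2.768 -2.04
v -2.672 2.755 -2.241
v -3.163 2.155 -2.699
v -2.221 2.434 -2.304
v -2.315 1.558 -2.488
v -2.712 1.835 -2.762
v -2.655 2.376 -2.648
v -2.028 2.308 -1.798
v -2.121 1.432 -1.982
v -2.207 1.503 -1.437
v -2.149 2.044 -1.324
v -2.011 1.929 -2.205
v -3.579 2.468 -1.778
v -3.672 1.592 -1.962
v -3.551 1.856 -2.436
v -3.493 2.397 -2.323
v -3.385 2.342 -1.272
v -3.479 1.466 -1.456
v -3.045 1.524 -1.112
v -2.988 2.065 -0.998
v -3.689 1.971 -1.555
f 2 1 5
f 2 5 3
f 3 5 6
f 3 6 4
f 5 1 7
f 5 7 6
f 6 7 8
f 6 8 4
f 7 1 9
f 7 9 8
f 8 9 10
f 8 10 4
f 9 1 11
f 9 11 10
f 10 11 12
f 10 12 4
f 11 1 13
f 11 13 12
f 12 13 14
f 12 14 4
f 13 1 15
f 13 15 14
f 14 15 16
f 14 16 4
f 15 1 17
f 15 17 16
f 16 17 18
f 16 18 4
f 17 1 19
f 17 19 18
f 18 19 20
f 18 20 4
f 19 1 2
f 19 2 20
f 20 2 3
f 20 3 4
f 21 58 37
f 58 32 61
f 37 61 26
f 58 61 37
f 21 37 33
f 37 26 38
f 33 38 22
f 37 38 33
f 21 33 42
f 33 22 43
f 42 43 28
f 33 43 42
f 21 42 54
f 42 28 57
f 54 57 31
f 42 57 54
f 21 54 58
f 54 31 62
f 58 62 32
f 54 62 58
f 22 38 49
f 38 26 52
f 49 52 30
f 38 52 49
f 26 61 39
f 61 32 60
f 39 60 25
f 61 60 39
f 32 62 59
f 62 31 55
f 59 55 23
f 62 55 59
f 31 57 56
f 57 28 44
f 56 44 27
f 57 44 56
f 28 43 48
f 43 22 45
f 48 45 29
f 43 45 48
f 24 50 36
f 50 30 51
f 36 51 25
f 50 51 36
f 24 36 34
f 36 25 35
f 34 35 23
f 36 35 34
f 24 34 41
f 34 23 40
f 41 40 27
f 34 40 41
f 24 41 46
f 41 27 47
f 46 47 29
f 41 47 46
f 24 46 50
f 46 29 53
f 50 53 30
f 46 53 50
f 25 51 39
f 51 30 52
f 39 52 26
f 51 52 39
f 23 35 59
f 35 25 60
f 59 60 32
f 35 60 59
f 27 40 56
f 40 23 55
f 56 55 31
f 40 55 56
f 29 47 48
f 47 27 44
f 48 44 28
f 47 44 48
f 30 53 49
f 53 29 45
f 49 45 22
f 53 45 49



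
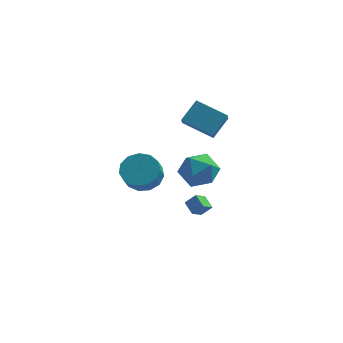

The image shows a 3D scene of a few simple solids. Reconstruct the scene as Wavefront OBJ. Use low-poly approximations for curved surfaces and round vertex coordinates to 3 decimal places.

v -1.533 1.899 1.635
v -0.565 2.243 0.977
v -0.955 0.017 1.503
v 0.013 0.361 0.845
v -0.055 0.652 2.027
v -0.412 1.815 2.109
v -1.108 0.445 0.371
v -1.465 1.608 0.453
v -0.303 1.344 0.196
v 0.348 1.472 1.219
v -1.868 0.788 1.261
v -1.217 0.916 2.284
v -0.199 3.038 2.585
v -0.119 2.068 3.432
v -1.952 3.543 3.329
v -1.872 2.573 4.175
v 0.492 3.967 3.585
v 0.572 2.997 4.431
v -1.261 4.472 4.328
v -1.181 3.502 5.175
v -0.875 -0.113 -0.561
v -1.298 -0.703 -0.1
v -0.307 -0.059 0.029
v -0.73 -0.649 0.49
v -0.41 -0.751 -0.95
v -0.833 -1.341 -0.489
v 0.158 -0.697 -0.36
v -0.265 -1.287 0.101
v -3.161 -2.759 3.314
v -2.279 -3.258 3.002
v -2.377 -4 3.915
v -3.259 -3.501 4.226
v -2.105 -2.824 3.374
v -2.202 -3.566 4.286
v -2.266 -2.369 3.726
v -2.363 -3.111 4.639
v -2.711 -2.038 3.947
v -2.809 -2.78 4.86
v -3.299 -1.936 3.967
v -3.397 -2.678 4.88
v -3.844 -2.095 3.78
v -3.941 -2.837 4.693
v -4.171 -2.465 3.445
v -4.269 -3.207 4.357
v -4.178 -2.929 3.068
v -4.276 -3.67 3.98
v -3.862 -3.338 2.769
v -3.96 -4.079 3.681
v -3.324 -3.564 2.643
v -3.421 -4.305 3.556
v -2.734 -3.534 2.73
v -2.831 -4.275 3.643
f 1 12 6
f 1 6 2
f 1 2 8
f 1 8 11
f 1 11 12
f 2 6 10
f 6 12 5
f 12 11 3
f 11 8 7
f 8 2 9
f 4 10 5
f 4 5 3
f 4 3 7
f 4 7 9
f 4 9 10
f 5 10 6
f 3 5 12
f 7 3 11
f 9 7 8
f 10 9 2
f 14 16 13
f 17 14 13
f 13 16 15
f 15 17 13
f 14 20 16
f 18 14 17
f 18 20 14
f 16 20 15
f 19 17 15
f 15 20 19
f 19 18 17
f 20 18 19
f 22 24 21
f 25 22 21
f 21 24 23
f 23 25 21
f 22 28 24
f 26 22 25
f 26 28 22
f 24 28 23
f 27 25 23
f 23 28 27
f 27 26 25
f 28 26 27
f 30 29 33
f 30 33 31
f 31 33 34
f 31 34 32
f 33 29 35
f 33 35 34
f 34 35 36
f 34 36 32
f 35 29 37
f 35 37 36
f 36 37 38
f 36 38 32
f 37 29 39
f 37 39 38
f 38 39 40
f 38 40 32
f 39 29 41
f 39 41 40
f 40 41 42
f 40 42 32
f 41 29 43
f 41 43 42
f 42 43 44
f 42 44 32
f 43 29 45
f 43 45 44
f 44 45 46
f 44 46 32
f 45 29 47
f 45 47 46
f 46 47 48
f 46 48 32
f 47 29 49
f 47 49 48
f 48 49 50
f 48 50 32
f 49 29 51
f 49 51 50
f 50 51 52
f 50 52 32
f 51 29 30
f 51 30 52
f 52 30 31
f 52 31 32

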